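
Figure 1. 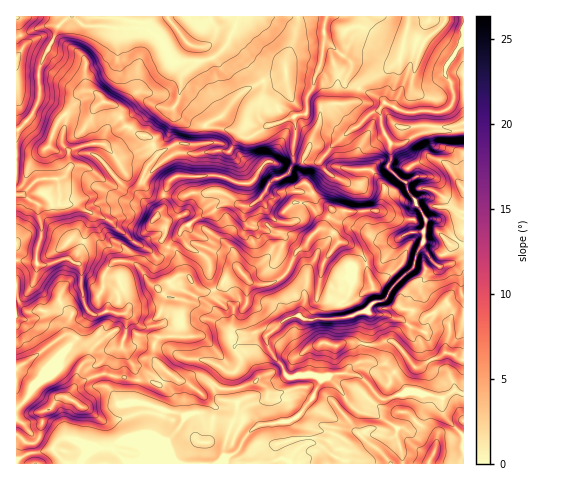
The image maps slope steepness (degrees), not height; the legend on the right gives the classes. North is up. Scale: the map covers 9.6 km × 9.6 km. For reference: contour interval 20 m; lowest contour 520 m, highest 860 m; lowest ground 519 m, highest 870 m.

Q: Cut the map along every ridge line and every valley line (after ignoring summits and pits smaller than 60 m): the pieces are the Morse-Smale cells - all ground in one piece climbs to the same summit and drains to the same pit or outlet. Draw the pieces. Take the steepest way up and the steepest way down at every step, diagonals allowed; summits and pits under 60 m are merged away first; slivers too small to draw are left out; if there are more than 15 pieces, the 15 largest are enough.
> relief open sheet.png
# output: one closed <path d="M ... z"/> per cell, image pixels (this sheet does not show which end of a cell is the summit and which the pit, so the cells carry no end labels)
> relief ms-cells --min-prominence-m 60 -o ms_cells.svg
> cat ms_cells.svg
<path d="M463 16l-394 0-12 12-4 12-14 28 0 30-2 7-8 14-13 12 1 333 206 0 4-7 8-3 5-6 5-10 11-11 4-3 26-2 11-5 14-17 9-17 2-4-3-3-10-2-17 4-5-2-5-11-12-14-4-15 19-17 9-3 6 0 5 3 27 0 17-2 18-6 5-8 13-3 8-14 20-19 11 6 8 1 7-7 25-9z"/><path d="M463 259l-24 8-7 7-8-1-11-6-20 19-8 14-13 3-5 8-18 6-17 2-27 0-5-3-15 3-19 17 4 15 12 14 5 11 5 2 17-4 10 2 3 3-2 4-9 17-14 17-11 5-26 2-4 3-11 11-5 10-5 6-8 3-3 6 239 1z"/><path d="M68 16l-52 1 1 113 12-11 8-14 2-7-1-23 4-14 11-21 4-12z"/>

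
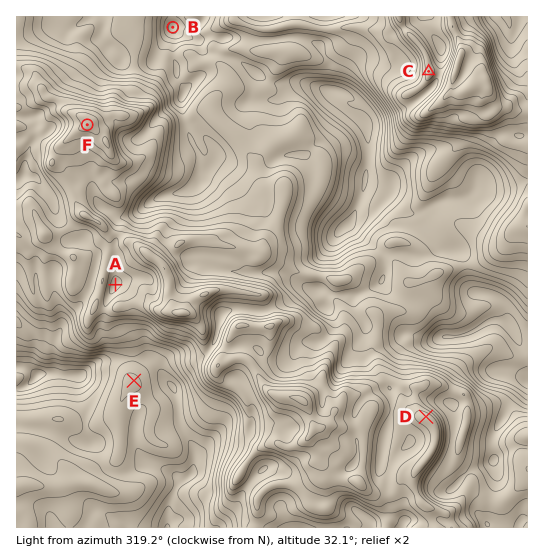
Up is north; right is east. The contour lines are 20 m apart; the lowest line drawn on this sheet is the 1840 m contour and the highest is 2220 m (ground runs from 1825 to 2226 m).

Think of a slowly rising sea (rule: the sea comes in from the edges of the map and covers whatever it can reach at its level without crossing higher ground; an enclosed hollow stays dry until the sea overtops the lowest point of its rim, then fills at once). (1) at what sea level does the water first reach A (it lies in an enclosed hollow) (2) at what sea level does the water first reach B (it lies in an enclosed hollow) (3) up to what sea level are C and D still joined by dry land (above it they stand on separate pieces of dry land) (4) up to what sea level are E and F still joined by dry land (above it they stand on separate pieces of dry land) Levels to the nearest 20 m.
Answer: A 2080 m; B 1860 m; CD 1940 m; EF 1960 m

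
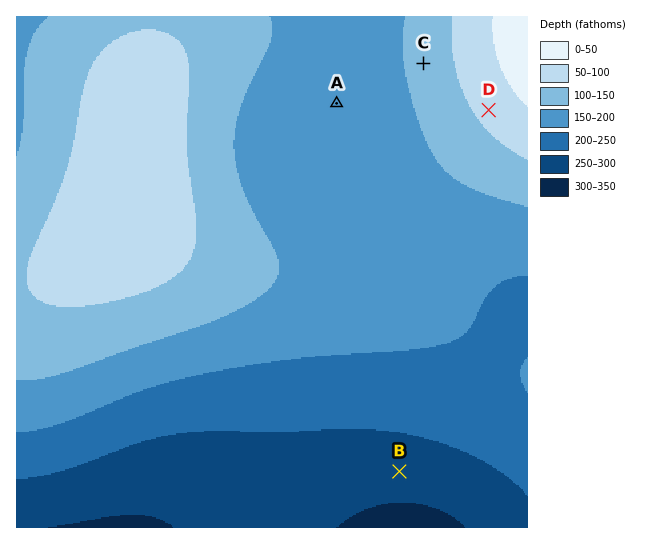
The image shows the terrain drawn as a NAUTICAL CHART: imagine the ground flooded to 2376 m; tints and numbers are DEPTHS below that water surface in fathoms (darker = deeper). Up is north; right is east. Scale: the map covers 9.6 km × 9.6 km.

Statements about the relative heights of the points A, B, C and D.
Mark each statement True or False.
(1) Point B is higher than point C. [False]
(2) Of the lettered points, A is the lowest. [False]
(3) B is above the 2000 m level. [False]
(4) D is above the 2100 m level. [True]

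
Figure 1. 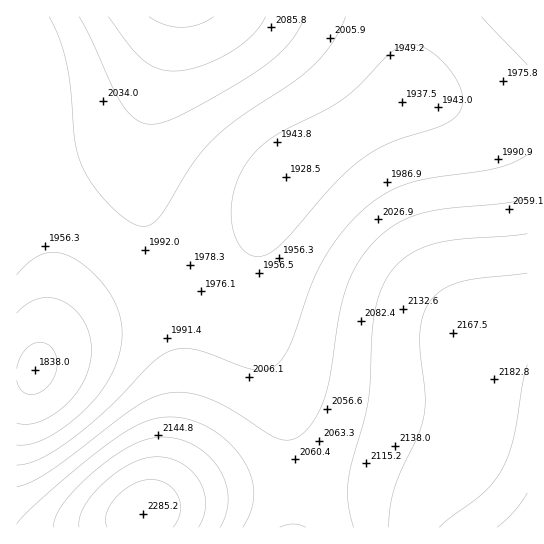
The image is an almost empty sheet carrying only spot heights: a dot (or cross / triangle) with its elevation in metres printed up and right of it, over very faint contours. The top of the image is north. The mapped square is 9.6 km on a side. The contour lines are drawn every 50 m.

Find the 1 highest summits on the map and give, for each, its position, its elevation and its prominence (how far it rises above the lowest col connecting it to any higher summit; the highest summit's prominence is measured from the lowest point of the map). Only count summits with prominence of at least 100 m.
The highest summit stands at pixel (143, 514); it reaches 2285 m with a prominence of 219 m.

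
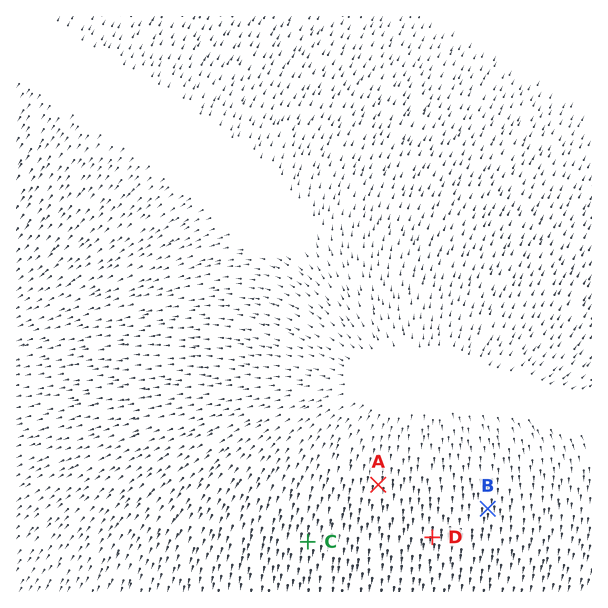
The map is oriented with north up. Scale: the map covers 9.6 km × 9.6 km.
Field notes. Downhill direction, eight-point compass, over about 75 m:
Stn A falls S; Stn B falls S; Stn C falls S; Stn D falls S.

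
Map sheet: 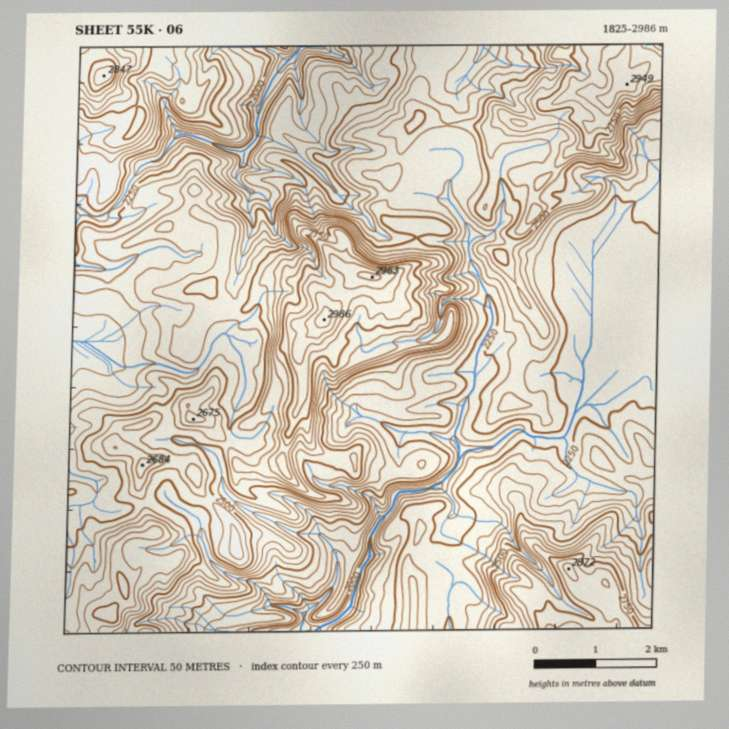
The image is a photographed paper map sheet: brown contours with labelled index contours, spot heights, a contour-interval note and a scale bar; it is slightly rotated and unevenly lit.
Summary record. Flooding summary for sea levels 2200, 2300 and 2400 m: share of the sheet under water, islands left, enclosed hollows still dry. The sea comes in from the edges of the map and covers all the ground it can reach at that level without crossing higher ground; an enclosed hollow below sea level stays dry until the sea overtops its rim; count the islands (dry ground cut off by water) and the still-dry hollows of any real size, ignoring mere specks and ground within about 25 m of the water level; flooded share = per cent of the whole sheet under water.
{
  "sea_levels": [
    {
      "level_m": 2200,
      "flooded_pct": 10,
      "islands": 0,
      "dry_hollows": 0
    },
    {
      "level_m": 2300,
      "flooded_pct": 32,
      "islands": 0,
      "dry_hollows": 0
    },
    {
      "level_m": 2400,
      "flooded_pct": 50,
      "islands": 0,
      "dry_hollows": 0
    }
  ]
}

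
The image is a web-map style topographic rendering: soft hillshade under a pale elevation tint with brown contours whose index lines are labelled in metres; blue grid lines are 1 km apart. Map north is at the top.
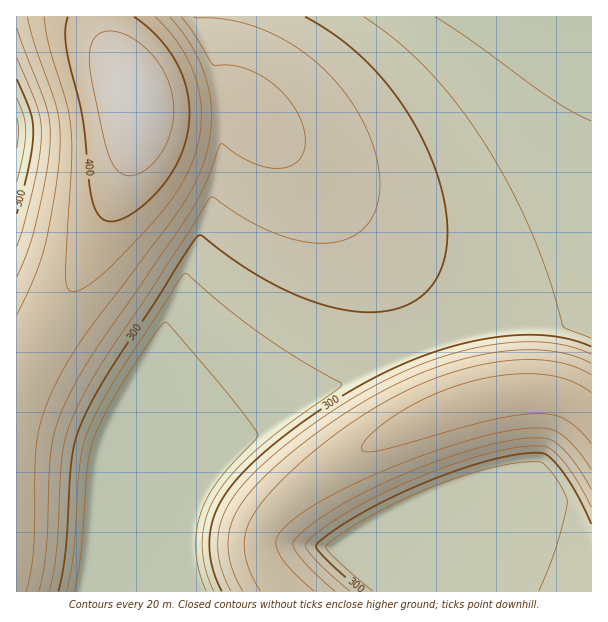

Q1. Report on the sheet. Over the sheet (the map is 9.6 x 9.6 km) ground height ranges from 240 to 440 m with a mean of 315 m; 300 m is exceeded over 49.7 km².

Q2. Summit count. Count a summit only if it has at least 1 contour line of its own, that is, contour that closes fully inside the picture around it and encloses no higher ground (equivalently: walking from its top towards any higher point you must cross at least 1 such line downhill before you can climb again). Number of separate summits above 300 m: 1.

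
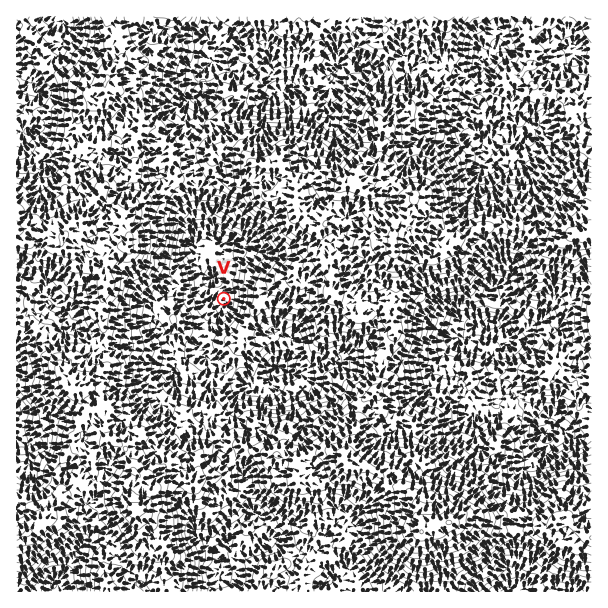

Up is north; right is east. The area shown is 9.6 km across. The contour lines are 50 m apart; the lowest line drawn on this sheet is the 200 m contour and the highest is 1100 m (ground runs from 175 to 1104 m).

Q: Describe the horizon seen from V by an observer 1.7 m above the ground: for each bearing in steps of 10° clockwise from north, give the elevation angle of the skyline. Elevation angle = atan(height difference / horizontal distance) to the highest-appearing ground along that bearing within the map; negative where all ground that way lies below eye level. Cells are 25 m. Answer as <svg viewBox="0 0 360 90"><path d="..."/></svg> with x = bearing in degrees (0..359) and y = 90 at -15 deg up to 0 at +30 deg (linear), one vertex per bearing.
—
<svg viewBox="0 0 360 90"><path d="M0 37l10-5 10-5 10 1 10-3 10-1 10-6 10-6 10-3 10-1 10-1 10-1 10 2 10 3 10 2 10 4 10 5 10 2 10 4 10 6 10 2 10 1 10-1 10-2 10-3 10-3 10 4 10-3 10-1 10-3 10-3 10 6 10 6 10 5 10 2 10 0"/></svg>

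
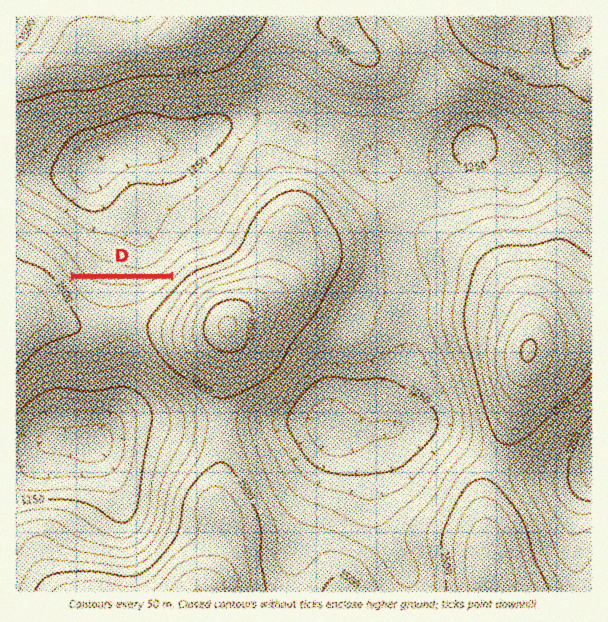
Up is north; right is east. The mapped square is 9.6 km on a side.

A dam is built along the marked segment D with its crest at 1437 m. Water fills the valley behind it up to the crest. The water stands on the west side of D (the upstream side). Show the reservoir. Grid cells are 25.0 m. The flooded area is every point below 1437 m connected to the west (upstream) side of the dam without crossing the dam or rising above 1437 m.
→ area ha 42.2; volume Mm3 9.68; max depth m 56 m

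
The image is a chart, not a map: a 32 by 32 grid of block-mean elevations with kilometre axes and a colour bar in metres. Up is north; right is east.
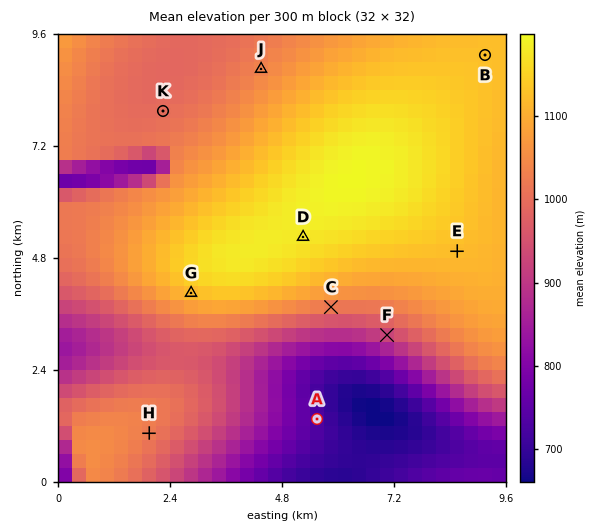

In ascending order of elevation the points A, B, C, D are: A C B D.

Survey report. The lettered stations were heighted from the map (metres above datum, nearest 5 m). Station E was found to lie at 1120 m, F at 925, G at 1120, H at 1025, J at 1035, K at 1000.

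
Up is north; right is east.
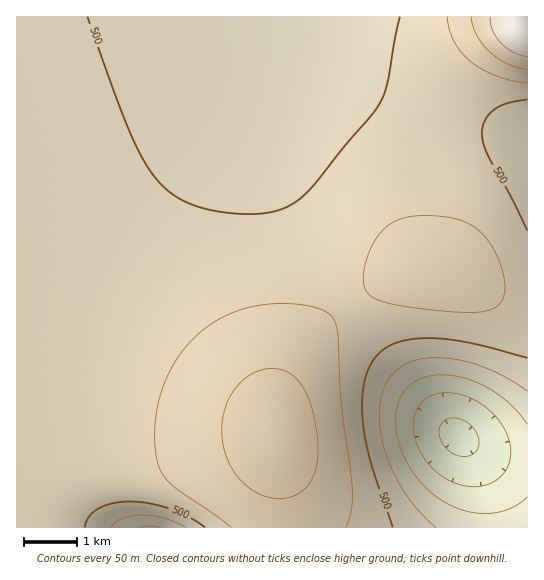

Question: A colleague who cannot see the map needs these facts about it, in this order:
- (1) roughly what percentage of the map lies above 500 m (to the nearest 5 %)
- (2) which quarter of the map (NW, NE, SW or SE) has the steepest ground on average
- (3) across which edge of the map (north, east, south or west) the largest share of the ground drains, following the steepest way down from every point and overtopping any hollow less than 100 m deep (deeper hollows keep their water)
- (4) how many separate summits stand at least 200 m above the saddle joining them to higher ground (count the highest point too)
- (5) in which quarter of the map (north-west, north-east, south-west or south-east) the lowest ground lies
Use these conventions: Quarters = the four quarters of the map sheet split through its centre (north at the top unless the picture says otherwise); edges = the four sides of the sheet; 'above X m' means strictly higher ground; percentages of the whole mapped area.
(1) Roughly 70 % of the ground is higher than 500 m.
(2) The steepest ground, on average, is in the south-east quarter.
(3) The largest share of the runoff leaves by the northern edge.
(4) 1 summit rises at least 200 m above its surroundings.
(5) Look to the south-east quarter for the lowest ground.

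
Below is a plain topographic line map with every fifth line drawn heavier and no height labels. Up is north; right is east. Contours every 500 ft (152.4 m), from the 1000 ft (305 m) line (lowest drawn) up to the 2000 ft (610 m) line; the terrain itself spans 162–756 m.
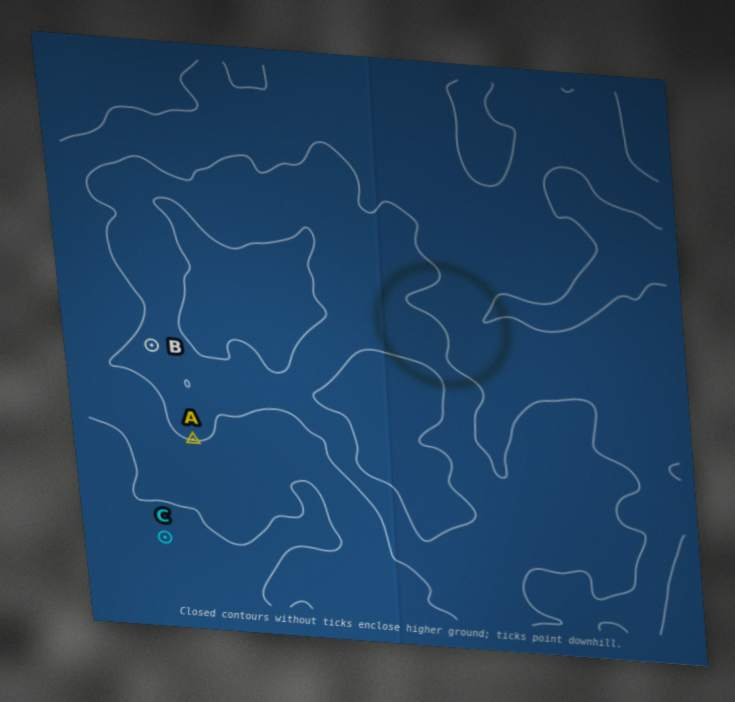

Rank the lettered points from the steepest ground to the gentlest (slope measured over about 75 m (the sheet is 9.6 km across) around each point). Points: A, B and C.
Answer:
A B C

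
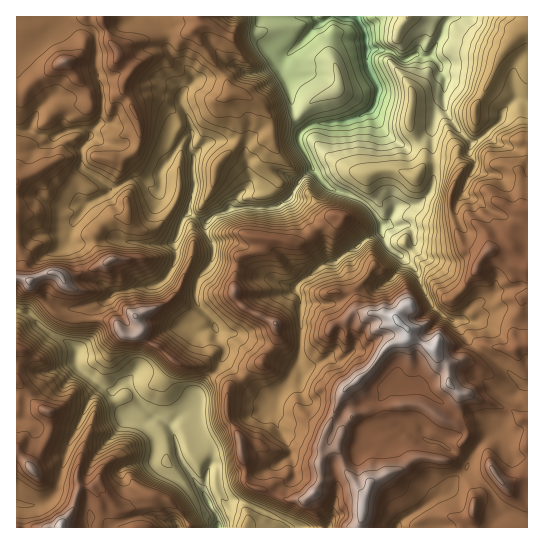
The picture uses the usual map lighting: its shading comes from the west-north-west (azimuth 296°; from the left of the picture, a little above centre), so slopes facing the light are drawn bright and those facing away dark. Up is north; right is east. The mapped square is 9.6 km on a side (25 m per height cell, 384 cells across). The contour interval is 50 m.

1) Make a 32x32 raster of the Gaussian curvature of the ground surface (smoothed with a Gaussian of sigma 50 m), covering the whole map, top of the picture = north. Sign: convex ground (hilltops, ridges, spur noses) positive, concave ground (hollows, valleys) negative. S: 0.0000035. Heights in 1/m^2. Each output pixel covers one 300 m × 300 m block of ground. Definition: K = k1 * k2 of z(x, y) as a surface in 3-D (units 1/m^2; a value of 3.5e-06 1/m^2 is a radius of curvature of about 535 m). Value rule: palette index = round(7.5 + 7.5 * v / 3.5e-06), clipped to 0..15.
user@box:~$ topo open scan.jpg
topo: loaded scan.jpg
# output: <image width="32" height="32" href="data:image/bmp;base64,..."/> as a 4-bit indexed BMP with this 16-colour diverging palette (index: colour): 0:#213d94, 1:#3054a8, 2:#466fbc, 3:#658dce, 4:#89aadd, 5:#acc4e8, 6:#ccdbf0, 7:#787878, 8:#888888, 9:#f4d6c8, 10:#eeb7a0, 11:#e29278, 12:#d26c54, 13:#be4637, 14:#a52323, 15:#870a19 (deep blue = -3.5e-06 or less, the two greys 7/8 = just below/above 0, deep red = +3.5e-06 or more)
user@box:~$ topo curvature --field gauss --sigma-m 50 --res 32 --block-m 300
<image width="32" height="32" href="data:image/bmp;base64,Qk12AgAAAAAAAHYAAAAoAAAAIAAAACAAAAABAAQAAAAAAAACAAATCwAAEwsAABAAAAAAAAAAlD0hAKhUMAC8b0YAzo1lAN2qiQDoxKwA8NvMAHh4eACIiIgAyNb0AKC37gB4kuIAVGzSADdGvgAjI6UAGQqHAEm2h3eHzIW3eoeWiXiHZ4eIpJd3jIpoCHiWaIh3eNd3hUdHVodFg/holnd3eIhmp695aHfYeHYoh3hoeXh1e3dViHa6iIibt3iHeHhmtXaHh4Znd1d3i3iHh4d3eImGiHdYmMZ3dnC3eGh4eIiHeIh6x4l3d3eaiHiWZ3eHhYdnZn4mh4ePeoh3hqeHd3iYiHdWZnhwkwZIZ3d5eHd4h3dtanZfu+Z5f2h3iGl5Z4eI10m1qgaId4SEaYp2kuRneHh6Y+edmJeW941WiHtJeIeXp2Rtp1Z3ZoZniIaVF2eHkWiYNcRGfVmHfVSG9/mIeJK3Z4eol3eYZlhkYKOGd4dZxE2Z1EeTeIa6dfqneIZ4aJljlVafmEd6lw+4mHppeHh3h4iXdh7odVaGB4d4h3iJeHeHhrApZ5ds/Cd3dad3Z4d3qYhciGedF4BZdoh3h4eHiBaIiZeH8KuJiJmbaYd4eIi2eJand094mHd3WZaId4hoeHdXh4dYZ3iHdnWdZYWYh3h3h4V4fpd3hneHMox5h4eKeHiHh5B5hneoZeaVh3e1aHeImHx4eIh4d4a2d3eId4eHeHeZeIeYiKh4eHiGhodomIlCkniIh4ZniIeIh6p4mHaHdfeHeHhw6Gd4eId3d4d3h4q4d3d3bod3eHeHd2eXd4dKWHiFlYiHeJh3"/>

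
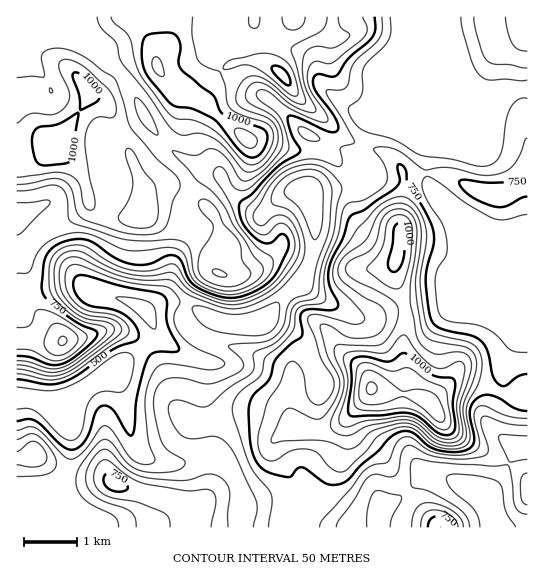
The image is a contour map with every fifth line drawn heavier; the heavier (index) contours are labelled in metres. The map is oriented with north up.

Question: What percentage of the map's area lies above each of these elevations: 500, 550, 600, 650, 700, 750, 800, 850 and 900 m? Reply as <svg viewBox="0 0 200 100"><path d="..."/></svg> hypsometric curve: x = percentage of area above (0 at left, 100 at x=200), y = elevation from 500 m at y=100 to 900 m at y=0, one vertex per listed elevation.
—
<svg viewBox="0 0 200 100"><path d="M192 100l-9-12-16-13-27-13-28-12-20-12-16-13-16-13-17-12"/></svg>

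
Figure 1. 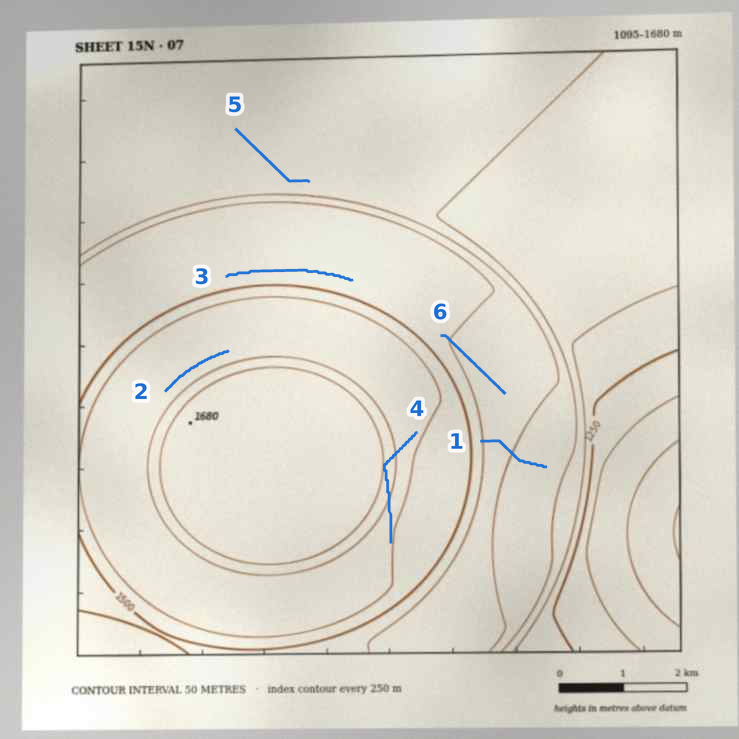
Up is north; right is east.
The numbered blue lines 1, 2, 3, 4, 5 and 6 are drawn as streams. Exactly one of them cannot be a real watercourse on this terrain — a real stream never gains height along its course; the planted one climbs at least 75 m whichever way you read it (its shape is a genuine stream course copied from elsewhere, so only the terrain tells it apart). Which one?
4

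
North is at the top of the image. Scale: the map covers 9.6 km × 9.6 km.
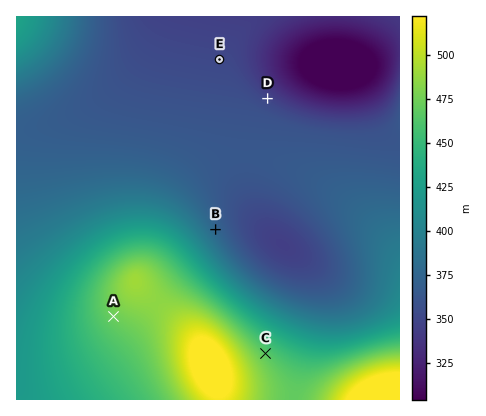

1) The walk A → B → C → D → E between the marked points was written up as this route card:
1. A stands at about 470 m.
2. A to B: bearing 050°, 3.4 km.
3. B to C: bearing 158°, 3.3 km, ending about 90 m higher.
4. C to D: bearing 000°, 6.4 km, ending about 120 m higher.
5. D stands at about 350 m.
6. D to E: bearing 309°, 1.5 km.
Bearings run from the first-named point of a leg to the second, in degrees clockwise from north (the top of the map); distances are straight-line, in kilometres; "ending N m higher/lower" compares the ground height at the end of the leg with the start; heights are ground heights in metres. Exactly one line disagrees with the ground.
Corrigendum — Line 4: it should read "ending about 120 m lower".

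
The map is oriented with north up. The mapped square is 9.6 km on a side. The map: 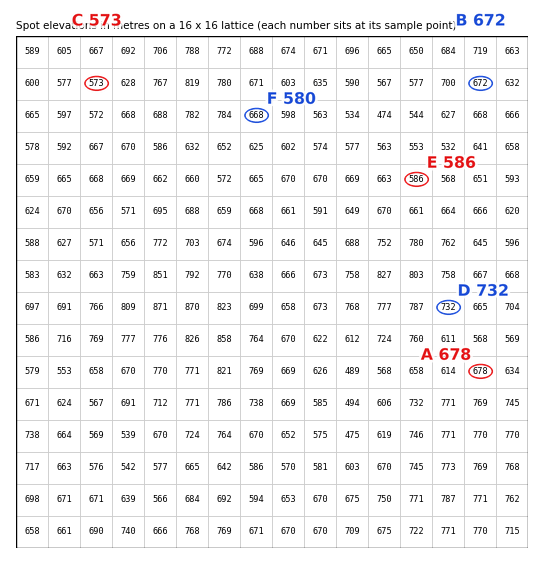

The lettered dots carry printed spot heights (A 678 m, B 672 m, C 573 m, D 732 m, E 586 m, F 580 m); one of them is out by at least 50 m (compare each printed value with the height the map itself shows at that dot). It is F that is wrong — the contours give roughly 668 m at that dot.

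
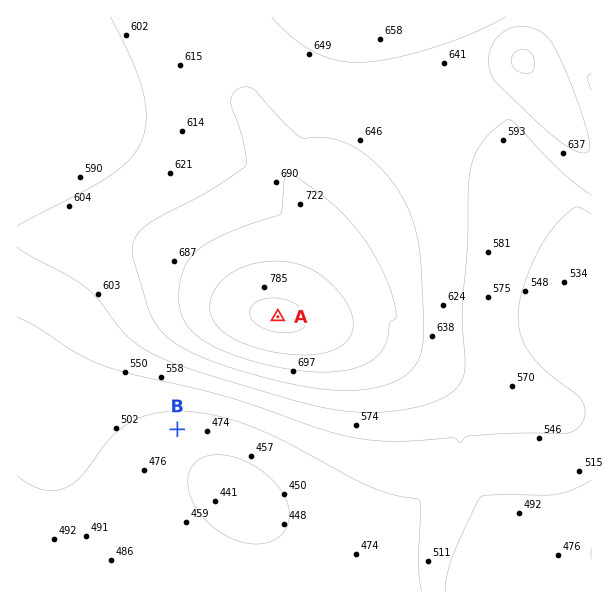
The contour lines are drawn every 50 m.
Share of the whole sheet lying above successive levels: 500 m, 79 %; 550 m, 65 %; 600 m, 46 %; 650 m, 22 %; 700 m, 9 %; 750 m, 3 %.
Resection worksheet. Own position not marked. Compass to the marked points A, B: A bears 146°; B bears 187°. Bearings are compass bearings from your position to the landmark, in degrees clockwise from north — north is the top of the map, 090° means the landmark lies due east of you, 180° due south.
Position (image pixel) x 204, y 208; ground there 660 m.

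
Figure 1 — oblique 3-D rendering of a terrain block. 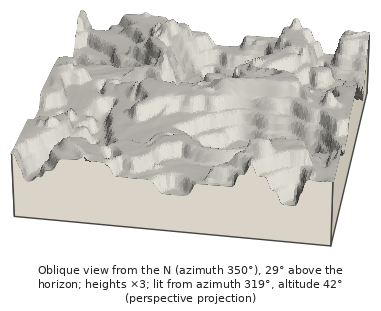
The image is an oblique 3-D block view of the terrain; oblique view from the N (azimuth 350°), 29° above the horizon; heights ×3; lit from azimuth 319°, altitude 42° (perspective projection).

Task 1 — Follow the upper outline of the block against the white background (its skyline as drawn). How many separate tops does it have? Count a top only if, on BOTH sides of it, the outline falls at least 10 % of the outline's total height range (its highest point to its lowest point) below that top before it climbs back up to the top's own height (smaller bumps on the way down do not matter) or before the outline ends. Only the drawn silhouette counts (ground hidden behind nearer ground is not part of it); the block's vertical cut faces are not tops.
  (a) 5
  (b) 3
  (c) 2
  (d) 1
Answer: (b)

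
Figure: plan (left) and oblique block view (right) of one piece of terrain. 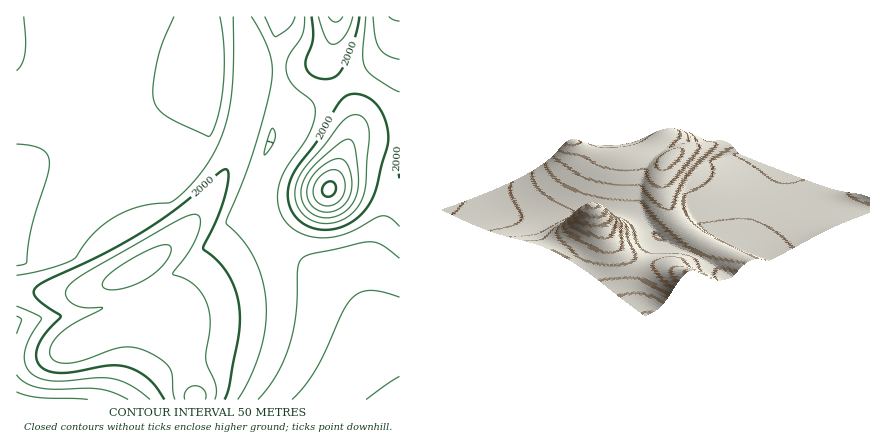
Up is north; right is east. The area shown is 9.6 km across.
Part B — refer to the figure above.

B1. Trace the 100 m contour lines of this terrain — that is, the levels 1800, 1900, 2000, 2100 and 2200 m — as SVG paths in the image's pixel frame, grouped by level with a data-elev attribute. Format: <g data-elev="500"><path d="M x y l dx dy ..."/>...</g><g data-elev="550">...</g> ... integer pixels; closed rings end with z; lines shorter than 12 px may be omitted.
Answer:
<g data-elev="1800"><path d="M366 400l34-24"/></g><g data-elev="1900"><path d="M258 400l19-26 12-28 7-34 2-44 4-10 10-4 58-12 12 3 17 13"/><path d="M16 375l10 8 12 5 16 1 44 0 14 3 16 8"/><path d="M16 316l5 4-5 14"/><path d="M264 155l4-16 4-11 3 6 0 6-5 8z"/><path d="M16 144l16 2 10 4 6 6 1 8-2 14-16 50-4 34-3 2-8 2"/><path d="M400 59l-14-4-7-7-4-12-2-20"/><path d="M220 16l4 32 0 34-6 36-6 14-4 4-41-20-9-7-4-9-1-14 5-28 5-16 11-26"/><path d="M295 16l-6 12-13 9-4-4-7-17"/></g><g data-elev="2000"><path d="M225 400l4-14 9-50 2-16-1-14-4-18-7-15-10-12-15-13 14-28 8-22 4-22-1-6-2-1-8 4-40 35-30 21-44 25-60 28-7 4-3 4 0 4 4 6 23 16-16 18-7 12-2 12 6 10 8 4 12 1 46-7 18 1 12 4 10 8 8 7 8 14"/><path d="M320 230l18-2 16-8 13-12 9-18 12-46 0-12-3-14-6-10-7-8-10-5-12-1-10 7-21 37-22 30-7 14-2 16 5 15 11 11z"/><path d="M400 146l-2 14 2 18"/><path d="M312 16l1 22-7 22 0 6 2 6 4 4 14 3 10-3 6-8 12-29 5-23"/></g><g data-elev="2100"><path d="M205 400l1-6-2-4-4-3-4-1-6 1-4 3-2 4 1 6"/><path d="M108 290l8 0 12-3 22-11 10-8 7-8 4-8 0-6-5-1-12 2-35 19-10 8-6 8 0 4z"/><path d="M322 218l10-1 10-4 8-7 6-10 2-12-1-20-3-18-2-5-2-2-10 3-20 18-11 12-6 10-2 12 3 12 8 7z"/><path d="M328 16l4 4 4 2 4-1 3-5"/></g><g data-elev="2200"><path d="M324 206l6 0 6-2 4-4 4-6 1-6-1-8-2-6-4-4-6 0-7 2-7 6-3 6-2 8 1 6 4 4z"/></g>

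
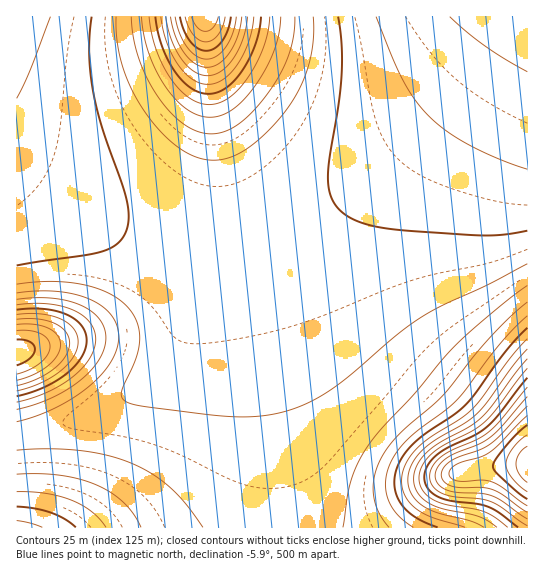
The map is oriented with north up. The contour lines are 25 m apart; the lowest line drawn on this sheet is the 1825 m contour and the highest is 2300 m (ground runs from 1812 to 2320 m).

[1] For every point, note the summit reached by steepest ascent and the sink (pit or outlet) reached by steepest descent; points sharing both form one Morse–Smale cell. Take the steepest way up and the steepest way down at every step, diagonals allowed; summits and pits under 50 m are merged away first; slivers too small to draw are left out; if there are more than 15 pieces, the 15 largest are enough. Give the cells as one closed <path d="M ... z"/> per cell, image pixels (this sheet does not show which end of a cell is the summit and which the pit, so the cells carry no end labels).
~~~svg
<path d="M527 16l-18 1-25 40-41 52-38 39-40 35-40 28-34 17-37 13-29 5 6 1 5 7 27 136 8 64 2 74 255-1z"/><path d="M509 16l-492 0-1 149 31 26 26 16 29 14 44 16 44 10 35 0 38-8 28-11 34-17 24-16 40-32 38-37 37-43 39-54z"/><path d="M129 231l-4 0 41 18 18 18 5 16 2 16-3 20-5 16-18 28-18 18-22 16-42 20-24 8-43 10 0 92 255 1 1-50-5-63-32-165-4-3-52-2-33-8z"/><path d="M17 165l-1 269 2 1 41-10 31-10 28-14 29-20 18-18 12-17 11-27 3-24-6-25-15-18-13-8-51-20-32-16-25-16z"/>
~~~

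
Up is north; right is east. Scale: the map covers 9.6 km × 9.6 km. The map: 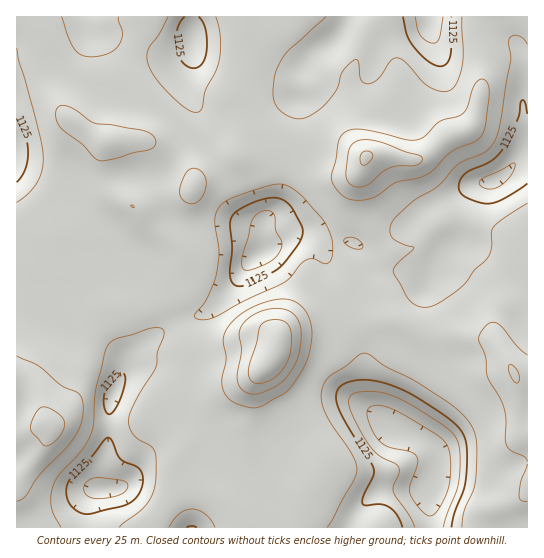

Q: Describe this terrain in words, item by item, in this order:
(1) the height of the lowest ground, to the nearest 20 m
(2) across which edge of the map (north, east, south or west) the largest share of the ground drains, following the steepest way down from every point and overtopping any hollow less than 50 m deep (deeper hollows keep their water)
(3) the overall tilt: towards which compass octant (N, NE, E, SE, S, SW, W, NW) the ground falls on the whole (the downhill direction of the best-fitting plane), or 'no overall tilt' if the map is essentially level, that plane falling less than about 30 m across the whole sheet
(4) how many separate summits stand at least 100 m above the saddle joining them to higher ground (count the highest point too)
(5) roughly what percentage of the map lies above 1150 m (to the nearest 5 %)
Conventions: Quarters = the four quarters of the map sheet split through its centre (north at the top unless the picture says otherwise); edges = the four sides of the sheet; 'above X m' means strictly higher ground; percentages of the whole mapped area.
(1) The lowest point is down at roughly 1060 m.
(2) Most of the ground drains across the southern edge.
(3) On the whole the map has no overall tilt.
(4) There is 1 summit with 100 m or more of prominence.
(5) Roughly 70 % of the ground is higher than 1150 m.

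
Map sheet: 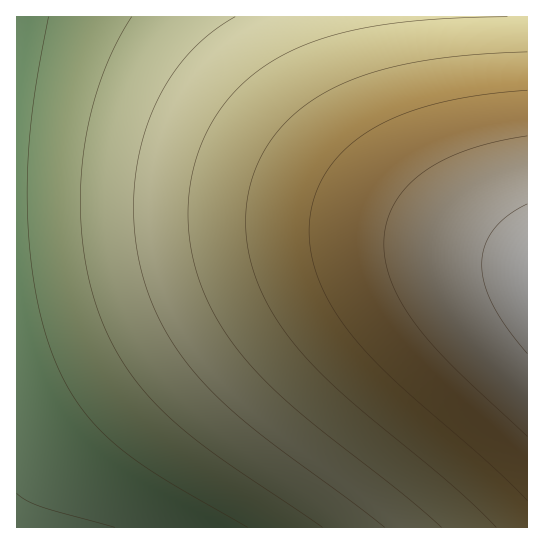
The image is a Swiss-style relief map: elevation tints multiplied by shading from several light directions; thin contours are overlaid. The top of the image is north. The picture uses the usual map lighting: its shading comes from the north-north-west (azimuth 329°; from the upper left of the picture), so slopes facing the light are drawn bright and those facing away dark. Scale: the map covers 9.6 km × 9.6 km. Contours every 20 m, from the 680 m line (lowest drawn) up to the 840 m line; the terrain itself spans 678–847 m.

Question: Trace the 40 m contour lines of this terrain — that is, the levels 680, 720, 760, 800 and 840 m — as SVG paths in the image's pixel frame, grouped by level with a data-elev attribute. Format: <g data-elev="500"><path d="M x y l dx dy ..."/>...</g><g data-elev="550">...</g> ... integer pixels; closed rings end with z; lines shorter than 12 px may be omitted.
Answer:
<g data-elev="680"><path d="M17 493l10 8 14 6 74 20"/></g><g data-elev="720"><path d="M132 17l-18 32-15 35-10 38-7 40-2 40 3 40 6 39 11 34 11 27 15 25 18 24 22 23 23 20 26 20 107 73"/></g><g data-elev="760"><path d="M507 17l-74 2-60 7-50 12-21 8-20 10-19 11-16 12-15 15-13 17-11 18-8 18-6 20-4 22-2 20 1 20 2 20 5 20 15 38 23 38 24 29 32 31 113 89 39 33"/></g><g data-elev="800"><path d="M527 90l-50 6-44 9-36 12-31 16-24 20-19 24-10 26-4 28 3 26 8 26 14 27 19 27 40 42 95 83 39 38"/></g><g data-elev="840"><path d="M527 204l-19 11-15 15-8 16-3 19 2 18 9 22 14 22 20 27"/></g>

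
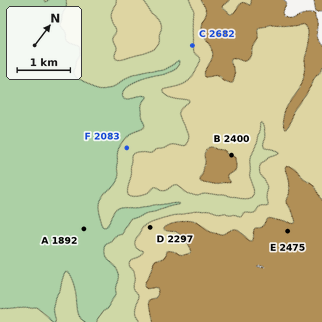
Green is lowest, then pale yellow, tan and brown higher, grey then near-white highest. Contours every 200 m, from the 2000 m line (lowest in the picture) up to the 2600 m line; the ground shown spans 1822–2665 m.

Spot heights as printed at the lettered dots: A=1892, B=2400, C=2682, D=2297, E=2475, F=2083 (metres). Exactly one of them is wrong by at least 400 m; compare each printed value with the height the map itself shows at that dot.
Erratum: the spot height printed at C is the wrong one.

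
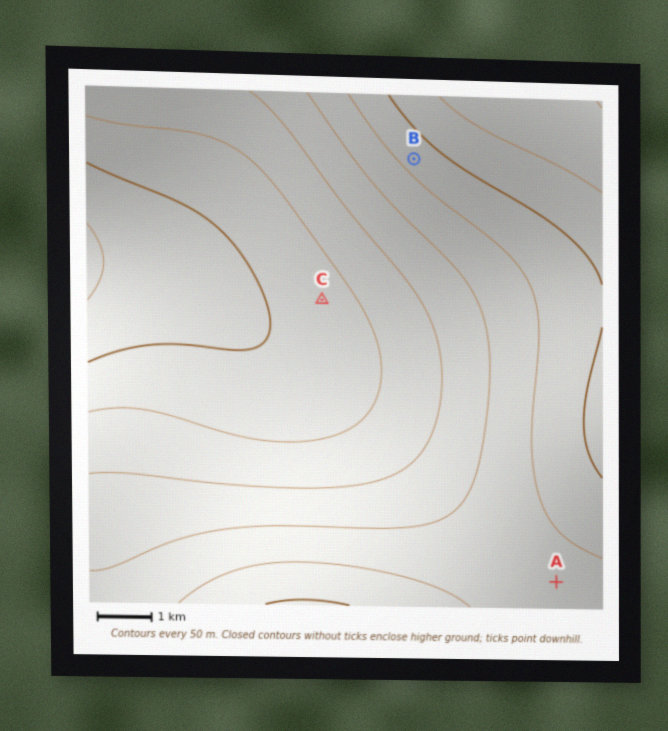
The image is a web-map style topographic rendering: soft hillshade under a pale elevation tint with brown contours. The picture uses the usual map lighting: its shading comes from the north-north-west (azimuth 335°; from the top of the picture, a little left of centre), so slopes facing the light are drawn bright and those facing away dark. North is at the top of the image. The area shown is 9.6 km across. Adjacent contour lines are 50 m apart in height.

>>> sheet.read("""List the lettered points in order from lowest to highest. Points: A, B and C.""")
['C', 'A', 'B']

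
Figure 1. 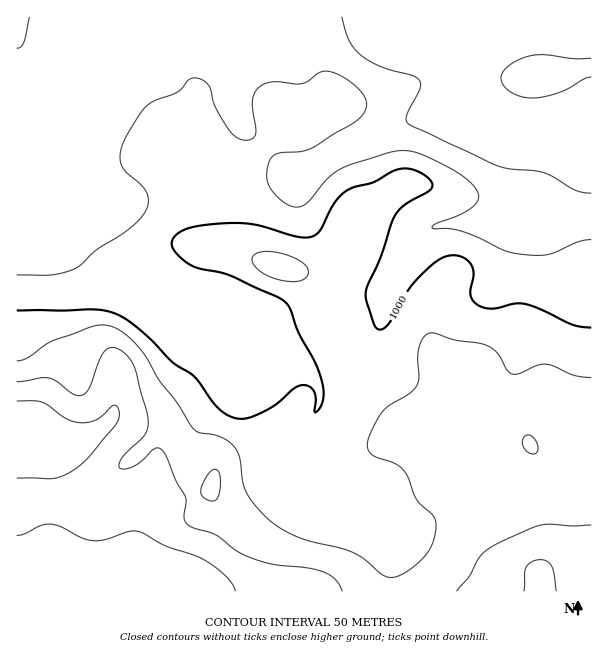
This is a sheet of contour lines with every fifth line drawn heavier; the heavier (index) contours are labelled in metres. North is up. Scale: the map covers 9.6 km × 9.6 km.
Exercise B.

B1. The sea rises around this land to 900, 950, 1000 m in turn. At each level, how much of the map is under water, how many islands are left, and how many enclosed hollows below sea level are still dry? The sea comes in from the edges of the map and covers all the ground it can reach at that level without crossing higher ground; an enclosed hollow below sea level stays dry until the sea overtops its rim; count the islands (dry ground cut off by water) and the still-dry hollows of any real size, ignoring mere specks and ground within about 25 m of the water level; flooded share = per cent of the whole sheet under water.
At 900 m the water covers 8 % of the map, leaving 0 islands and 0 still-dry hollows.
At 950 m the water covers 29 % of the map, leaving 0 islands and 0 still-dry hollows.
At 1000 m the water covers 49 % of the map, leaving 0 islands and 0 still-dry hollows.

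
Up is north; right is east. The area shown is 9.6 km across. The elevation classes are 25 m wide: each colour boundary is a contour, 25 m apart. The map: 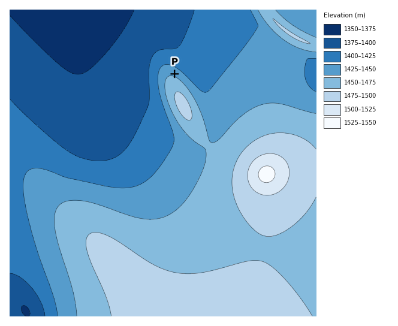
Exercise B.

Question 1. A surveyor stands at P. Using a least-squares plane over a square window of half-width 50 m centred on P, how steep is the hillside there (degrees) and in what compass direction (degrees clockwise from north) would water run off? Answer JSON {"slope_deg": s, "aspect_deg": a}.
{"slope_deg": 5, "aspect_deg": 26}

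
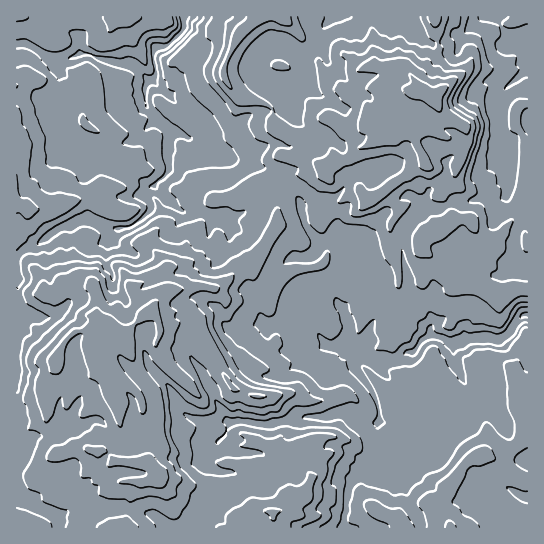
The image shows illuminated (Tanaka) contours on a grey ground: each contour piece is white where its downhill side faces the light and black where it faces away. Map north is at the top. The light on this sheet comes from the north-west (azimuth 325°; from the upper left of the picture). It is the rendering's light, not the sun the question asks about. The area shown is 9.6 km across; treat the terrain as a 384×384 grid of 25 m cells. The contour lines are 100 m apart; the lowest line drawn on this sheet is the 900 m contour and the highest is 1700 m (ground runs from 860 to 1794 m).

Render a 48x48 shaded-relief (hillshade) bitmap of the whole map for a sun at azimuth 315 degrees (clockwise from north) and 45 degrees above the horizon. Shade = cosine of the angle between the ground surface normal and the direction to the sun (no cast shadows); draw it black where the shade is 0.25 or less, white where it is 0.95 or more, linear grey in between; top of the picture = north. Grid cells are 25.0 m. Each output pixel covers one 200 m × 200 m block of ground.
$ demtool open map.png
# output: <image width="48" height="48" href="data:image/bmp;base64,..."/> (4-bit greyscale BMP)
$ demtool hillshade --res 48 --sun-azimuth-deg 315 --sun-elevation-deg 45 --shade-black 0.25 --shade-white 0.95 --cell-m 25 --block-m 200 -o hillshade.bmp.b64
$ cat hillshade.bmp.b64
<image width="48" height="48" href="data:image/bmp;base64,Qk32BAAAAAAAAHYAAAAoAAAAMAAAADAAAAABAAQAAAAAAIAEAAATCwAAEwsAABAAAAAAAAAAAAAAABEREQAiIiIAMzMzAERERABVVVUAZmZmAHd3dwCIiIgAmZmZAKqqqgC7u7sAzMzMAN3d3QDu7u4A////AKuqq83tqIh3msy5qoQjM3qHrKqryqqqqqqpqqvMl4h2ia3czKYzMmuqq6u7qau6u7qqmamIdEVlaYrd3dtzM1zcvN3biJu6qrmqqZqXdlREeamszO23NFvcu97tlXmqmcqZq5mqmZhlesuruszKMljLur3u11aJmtyXiqmZqqlVi8zLury7YTabqqvO/XZnit3KeKmru5ZVasy7u7uplCRqqqq878l3Zqzu27uazMdFZ73Lq73JdkVYqqqqvuypl6q83uy5mrdGh4vczM3uynZ5uqq7rN26utuYm8zJiJVHd3m7qszd3KmZqqqrq8y6u9yoiZqpiIQ3dFZVMiV5mqmJqqmqqru7qsuoibqaiYRHY0QzMgBGZWh5qqqqqbu7u+2niKuqmYVWdoiKy4Zoq5eJurqqqru7zO7HeZmpmYdod5qoq8y5rMqquruqqrurvN3ZabmYmIiJeZl4qpvKq6u7zMy6m7qru93bebqJh5iImZd5mYiqqpqqq97JrdzMyu/+mbqId4hnmoaKqpmZqpiqhm3qnf7e7O//2suId5hXmWaKqqiImJmKqUTLaczO/9///cyql5lml0WJqqmJmYmaqoRqY0VC37ze/+26yoh4h0RWiJmZmZmpqpdXlmZQCciIz/y73bd5hmRFd3iZmZqpqqh3iImEANqIe9ytzdpWd2VGiXeImZqqmZmJhnioMO7LqrmO3N2oiZU2eYZ4iJqqqZmJmImrqe7u7dmd/duqq9x0R6h3d5qqqqmImpmbu97e7tvezv65mb7ZVIqphoqaqamImZmImc7d3Mze3e7LqZztpFiauIqqqamImZh4mTje3JnO/bvMqrve2EaImoq7qbtmeZmHmkJK3biM/9m9ubu93GaJiIibqL62R4iZmoQRWbl1fv2s2qu8zaeKh3ZIuH7tl4acqphkEWd3VM67y5mbzKiap4gxemrMy7iMyqqrlniZmKzLu6mJvLiaqZukJ4epiKmL3Jmsu7yoZ63MzMzKq6iIdqvLc1Z5c1eJ3Xirury5hVrszMzuy6mJdGu7ylQ2kziJzkabuqqqqXbNu8zO3Kmbt1iqrLhEgwWazVV6qqqaqYe9u7u73bqr3JdWeLuWhwF6vWVpqpmJqoa+y6qqrMu7zMuFRIqXaABavHd5upmHiresu6qqmaq7qqu5dmiIdgA6q3eJu6mZiJqKqaqbu7q8uru6qpmHiEAqqmeZvKmamJmaqqp3vLvMy83bqqmXiGJLuWeKrKiZiMu7qql1iqq93LvcqZiFJYVsymZ5q7iIaM3MqpeYiqqszLu7qqmnAFda3XZoq7mYZq2rupiZqqqrzMvMy7vMYARnvbmJzLqqhouqvMp4qpmrzdyrzMqs2ABXisqJvciIl53arf1Xq7mrzM7szbqpvZJoiLqHaLhUQ23+u+5Uirqb3d3tzcu5jMVZqaqId5lVUxTP+86hWJl4ztztzLu4acdoiHeJmJumVCAN/s3mFFV3nd3du7ylJKqYdnd4mJunZUMF/9z9MiBYm8zMu7uUAEq7lg=="/>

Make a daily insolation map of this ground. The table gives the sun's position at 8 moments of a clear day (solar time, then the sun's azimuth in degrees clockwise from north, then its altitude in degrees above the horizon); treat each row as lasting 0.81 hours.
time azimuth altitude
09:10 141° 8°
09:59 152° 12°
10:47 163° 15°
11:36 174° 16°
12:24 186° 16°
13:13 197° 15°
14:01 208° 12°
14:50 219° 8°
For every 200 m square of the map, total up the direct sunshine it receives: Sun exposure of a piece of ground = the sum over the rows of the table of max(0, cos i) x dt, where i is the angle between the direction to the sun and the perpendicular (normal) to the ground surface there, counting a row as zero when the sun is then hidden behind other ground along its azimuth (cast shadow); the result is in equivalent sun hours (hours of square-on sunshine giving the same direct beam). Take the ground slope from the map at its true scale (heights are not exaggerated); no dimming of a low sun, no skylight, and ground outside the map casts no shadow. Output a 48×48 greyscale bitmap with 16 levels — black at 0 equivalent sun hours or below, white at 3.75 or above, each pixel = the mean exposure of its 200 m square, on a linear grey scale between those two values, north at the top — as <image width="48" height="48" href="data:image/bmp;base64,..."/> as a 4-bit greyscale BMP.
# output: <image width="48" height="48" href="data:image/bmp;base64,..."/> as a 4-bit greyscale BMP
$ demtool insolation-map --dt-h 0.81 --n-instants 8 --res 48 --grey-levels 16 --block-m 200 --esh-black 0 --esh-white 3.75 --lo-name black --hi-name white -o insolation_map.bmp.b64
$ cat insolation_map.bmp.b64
<image width="48" height="48" href="data:image/bmp;base64,Qk32BAAAAAAAAHYAAAAoAAAAMAAAADAAAAABAAQAAAAAAIAEAAATCwAAEwsAABAAAAAAAAAAAAAAABEREQAiIiIAMzMzAERERABVVVUAZmZmAHd3dwCIiIgAmZmZAKqqqgC7u7sAzMzMAN3d3QDu7u4A////AFVEZDIRESaZdiOYeGfv7HmsyDNnMiNFVDI3dnQRNXq5dlIUdVl2NnapMBWWERIzMzaJmWm8re7KhoUAAAWbqWQwABNCVDNEMnl1WJes3f6nmHdREAAEUmMAABECiXVEaXiIZpl0VFd2IQAVQhAkp0MAEiERKZl4lzSalomamHQhABRlM0VCN4dDMzIQA6vKQENb7bpjI0M0QSEQE2d0OriUVDQyEViFZ4QxFlMwASdCRRJXh0E4cmp1VVVVMQEiSmdSAAAWhDM1ZoNFMRAAR1I1RFREQgASNiepUxBKaYZlQxIAAAAAAAETNWZUMyIjVmiHd5q5iIZCjdm77qMAAAN4d2ZlVUQ1eIiXiFind2VY3n7///y4Z4h0VEVmZlVWeEeZeXeDZVRr1FrZVFhiAUQkVFVmZDRWZDRZmMtlVDKtQoogAAABAAAWNWVmQmZmYkVKp3llRBehFIQAAAAAAAFCJDRUInd3U3d2d3ZUdWohN3IAAAARIyMAEAAzI0RUI0ISZ3ZolpdFV0EAABI0IRRpukAjEAAAFTAASFaLdliGdyAAASNEV4Z1VrYAMQAABDIABFN0KIZodCEQERNFVXaGZmlW26iXASAAAEMQB6VFc1ZlVVM1VVZnZnnba7zMQEqnMQEAAUUzITind2VVVVZnZmirqJmry4qoZTMAIQSmRshURXZmVXZmipiovLu53yEid2MQQwAliWeHlHiIh2ZWeHmYi8ggFEQBEiEAABEAAAB7pziqqWZ3dmeLpSMyEWMAAAAAAAExAAAWmWI0eHZ3iHq6ZVZ2VyAAAAAAAAAAAAAAOYdlNXZ3iHyVQ3eIeIEAAAAAAAAAAAAAFqmHU1Znd2eZh4qWZmkgAAAAAAAAEQABI5plmIl3iFN92qYVZYmnIAAAAAAAARE0Q0VHia/aaXIBa6YiZXiryDRVMQAAAlZkRDNGi7r/lqQQAAIxJlIRN5kwAAABNWiXQyNnVql89zZ6UQEyFjEAAAFGMAASIREmU0ab72cwfryWz4VDJFEQEREAE0ACIQABV5zc24QSJN36VzJDNFQhE0MRRVUDMyEQATV4etp3Uzv7i5YjQ1dTVEREVUITRDMzN+2lEUrJh2c1ZqdEU1ZVVVR1I1UjEkZmYxAlQia//8dIxalkVDNEQ2qHYSUgNnZorLuFM7dmmciaiZl1dTM0NoQSNgB7p1eXh1EDnIWIRGd2rHdVZVRERDIkQSbFR3jJQxAlVBJDVmWMcgI0VjREU0VUMjokh4rv50REEDc0d4vKIANDNmaEU0ZWVCAWeL6zI0VRF6ZneKqHkxNzEnumNEVVVSKIitwyNFZkdBEkRUMAW4RXEAERNURDM3W5eHZER6lVUim3NFEAApl1YgEREBABOmaJcySGVEMnQ4IkMxAAACUjRABKkznu/EEEZjOocxJjFUAAAAAAAAMxFGmGaIe7uYYQJlSMmIm3EgAAAAABAAJWU8lWaYV7zP+gFHU67O+DQQAAAAAoQgFFioiYd4iJmrtwETMRr+o0QhAAAABphkECVw=="/>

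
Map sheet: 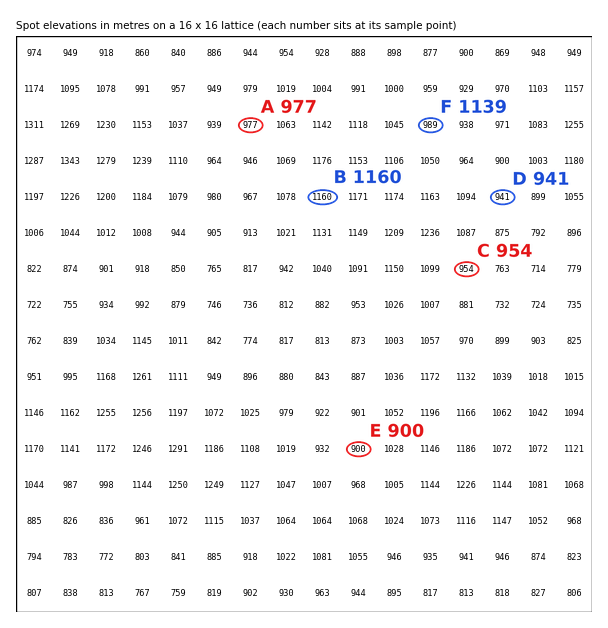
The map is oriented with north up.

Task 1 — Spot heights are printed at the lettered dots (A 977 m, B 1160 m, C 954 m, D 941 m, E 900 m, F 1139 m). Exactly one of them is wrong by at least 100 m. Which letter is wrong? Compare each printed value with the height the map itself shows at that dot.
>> F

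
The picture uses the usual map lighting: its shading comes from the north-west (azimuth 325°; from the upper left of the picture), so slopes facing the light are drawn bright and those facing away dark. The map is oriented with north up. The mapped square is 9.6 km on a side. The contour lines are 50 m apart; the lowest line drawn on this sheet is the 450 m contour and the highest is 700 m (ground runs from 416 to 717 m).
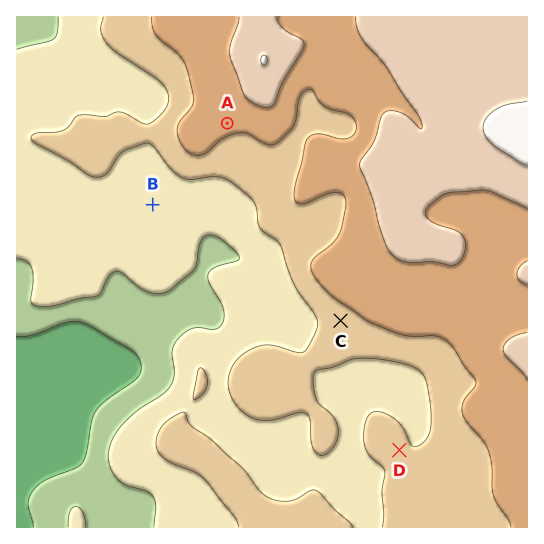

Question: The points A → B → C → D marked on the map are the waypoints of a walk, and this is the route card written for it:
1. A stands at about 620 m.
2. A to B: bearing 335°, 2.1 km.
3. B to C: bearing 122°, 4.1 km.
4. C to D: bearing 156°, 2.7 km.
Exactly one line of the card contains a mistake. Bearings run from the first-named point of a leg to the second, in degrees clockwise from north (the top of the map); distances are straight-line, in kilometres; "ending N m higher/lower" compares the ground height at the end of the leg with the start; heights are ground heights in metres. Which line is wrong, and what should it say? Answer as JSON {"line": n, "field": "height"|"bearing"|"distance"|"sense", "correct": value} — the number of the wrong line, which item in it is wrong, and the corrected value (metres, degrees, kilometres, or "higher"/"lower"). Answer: {"line": 2, "field": "bearing", "correct": 223}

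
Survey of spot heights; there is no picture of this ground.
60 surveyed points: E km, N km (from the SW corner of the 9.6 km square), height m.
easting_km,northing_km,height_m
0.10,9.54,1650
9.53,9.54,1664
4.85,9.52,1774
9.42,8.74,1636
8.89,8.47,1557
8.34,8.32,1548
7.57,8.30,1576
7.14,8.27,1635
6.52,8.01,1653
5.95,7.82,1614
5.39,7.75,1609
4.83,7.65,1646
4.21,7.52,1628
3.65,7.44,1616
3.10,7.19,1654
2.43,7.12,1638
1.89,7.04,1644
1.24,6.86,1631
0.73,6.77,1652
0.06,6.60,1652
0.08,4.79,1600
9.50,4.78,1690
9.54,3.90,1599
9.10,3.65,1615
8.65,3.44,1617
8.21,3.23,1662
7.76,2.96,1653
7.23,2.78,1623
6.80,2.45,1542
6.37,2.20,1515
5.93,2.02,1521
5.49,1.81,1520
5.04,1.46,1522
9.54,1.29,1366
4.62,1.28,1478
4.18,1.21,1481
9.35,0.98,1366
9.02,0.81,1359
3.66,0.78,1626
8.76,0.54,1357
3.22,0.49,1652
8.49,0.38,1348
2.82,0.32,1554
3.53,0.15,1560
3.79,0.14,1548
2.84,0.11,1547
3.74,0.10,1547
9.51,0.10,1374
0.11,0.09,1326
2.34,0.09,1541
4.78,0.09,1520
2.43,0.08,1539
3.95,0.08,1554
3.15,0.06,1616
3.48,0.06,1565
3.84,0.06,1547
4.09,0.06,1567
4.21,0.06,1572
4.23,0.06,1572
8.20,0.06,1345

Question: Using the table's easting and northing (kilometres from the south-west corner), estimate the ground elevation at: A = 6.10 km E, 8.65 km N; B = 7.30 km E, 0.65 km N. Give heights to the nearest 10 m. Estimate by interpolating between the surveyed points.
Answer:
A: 1730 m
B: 1350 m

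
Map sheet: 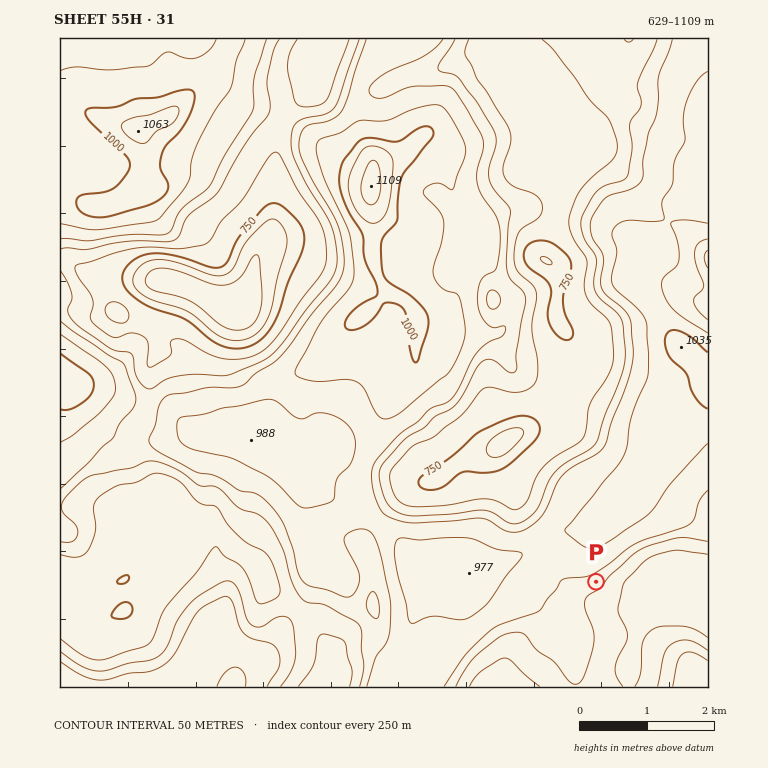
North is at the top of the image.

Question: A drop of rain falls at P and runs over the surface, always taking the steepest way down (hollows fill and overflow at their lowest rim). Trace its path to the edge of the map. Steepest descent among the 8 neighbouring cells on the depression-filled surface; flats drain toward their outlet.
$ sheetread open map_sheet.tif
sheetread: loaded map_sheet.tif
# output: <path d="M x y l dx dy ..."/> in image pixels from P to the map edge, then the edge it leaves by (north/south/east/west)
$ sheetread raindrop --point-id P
<path d="M596 582l19 18 22 0 5-5 3 0 2-1 12 0 1-2 5 0 2-2 22 0 7 5 1 0 7 7 2 0 2 2"/>
exit: east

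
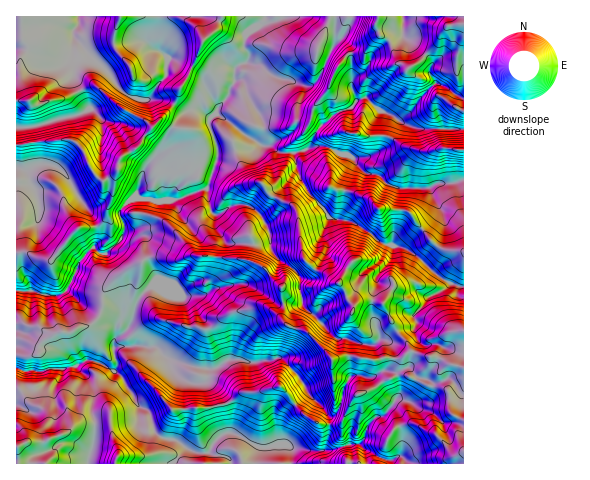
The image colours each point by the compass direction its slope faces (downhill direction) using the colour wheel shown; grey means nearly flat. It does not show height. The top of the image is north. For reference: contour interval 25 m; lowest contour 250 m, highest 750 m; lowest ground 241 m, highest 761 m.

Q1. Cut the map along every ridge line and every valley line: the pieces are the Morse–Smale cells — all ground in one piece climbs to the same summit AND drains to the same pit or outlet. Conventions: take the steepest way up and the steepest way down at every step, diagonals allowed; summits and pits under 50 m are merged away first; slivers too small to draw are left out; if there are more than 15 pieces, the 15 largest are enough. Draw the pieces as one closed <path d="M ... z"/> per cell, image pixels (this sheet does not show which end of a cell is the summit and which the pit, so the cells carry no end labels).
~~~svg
<path d="M258 143l-7 5-33 6-9 32-5 4-29 10-20 2-4-3-18-1-13 13 0 5 4 8-1 8 20 3 3 4-2 16 13 23-3 8 24 9 5 4 5 14-1 13 22 3 14-12 9-5 31-7 14 9 10 11 19 6 25 26-15 7-18 0-17 13-3 10-25 6-9-1-19 11-1 2 4 27 32 16 23-4 4 1 3 3 1 16 172 0 1-177-15-4-4 6-18 10-13 16 2 10-3 3-15 3-10 8-9 0-5 6-14-1-14-6-11 0-32-32-3-15 1-12 10-3 15-26 2-7-5-11 6-16-21-24-7-12-7-27-15-1-8-6-9 0z"/><path d="M463 16l-197 0-6 9-14 9-2 13 4 7 0 7-13 7-1 15-4 6 0 5-21 28 9 31 33-5 6-5 5 3 9 0 8 6 23-1 8-5 6-14 7-9 13-10 15-5 6-8 6-2 4 0 12 12 13 5 19 12 10 2 42 0z"/><path d="M174 105l-30 31-4 9-20 14-2 12-14 9-9-5-7-10-6-15-11-10-55 5 0 22 9 4 5 10-1 2-13 2 1 105 18 1 17 5 5 0 7-4 15-29 11-14 4-2 5 6 6 1 16-15 3-8 0-7-4-8 0-5 10-11 3-2 18 1 4 3 17-2 4-11 18-15 17 2 7-21-1-10-8-21 2-6-12-9-14 3z"/><path d="M140 263l-21 12-14 15-4 23-9 11-14 4-7 4-16 1-13 9-4 12-10 3-11-3-1 14 10 4 15 0 8-4 14 2 11-3 13-7 17 5 18 12 15 28 11 6 6 20 6 6 14 3 11 7-7 9 2 4 7 4 17 0 1-15-5-8-4-17 0-15 24-3 4-2 0-2-5-10-9-8-6-2 3-11-1-3-30-6-13-7 15-15 7-11 0-3-21-6-8-5-9-18-9-9z"/><path d="M158 16l-78 0-1 6-6 9 0 46 17 32-12 6-19 4-16 5-26 4-1 16 55-4 11 10 6 15 10 13 6 2 8-4 6-5 2-12 16-11 8-12 30-31-8-5-18-1 19-24 1-18-13-9 0-10 3-11z"/><path d="M320 146l-26 8 7 26 28 38 25 4 15 10 9 9 7 4 17 2 9 5 36 30 12 5 5-1-1-106-17 4-6-1-14 6-26 0-11-4-12-10-13-3-14-16-8-1-15-8z"/><path d="M332 218l-3 0-6 14 5 11-2 7-15 26-4 2-6 0-1 5 3 23 32 32 11 0 14 6 14 1 5-6 9 0 10-8 15-3 3-3-2-10 13-16 18-10 4-6-12-8-26-23-9-5-17-2-7-4-9-9-15-10z"/><path d="M263 305l-31 7-9 5-14 12-23-3-8 14-15 15 13 7 30 6 1 3-3 11 6 2 9 8 5 12 20-12 9 1 25-6 3-10 17-13 18 0 15-6-25-27-19-6-10-11z"/><path d="M367 98l-10 2-6 8-10 2-8 5-17 17-7 15 18 0 15 8 6 0 16 17 13 3 12 10 11 4 26 0 14-6 6 1 18-4-1-51-42 0-10-2-19-12-13-5z"/><path d="M133 233l-9 0-3 6-16 15-6-1-5-6-4 2-11 14-12 27-10 6-14-1-8-4-19 0 0 63 2 2 10 1 10-3 4-12 13-9 16-1 7-4 14-4 9-11 4-23 14-15 22-13-3 26 9 9 9 18 8 5 22 6 2-13-5-14-5-4-24-9 3-8-13-23 2-16-3-4z"/><path d="M265 16l-43 0-6 15-13 10-8 22-16 26-5 15 11 8 14-3 12 9 19-24 0-5 4-6 1-15 13-7 0-7-4-7 2-13 14-9z"/><path d="M91 360l-4 0-10 7 10 10 6 12-1 25 2 10 16 0 8 31 29 1 7-2 15 0 9 4 7-11-11-7-14-3-6-6-6-20-11-6-15-28-18-12z"/><path d="M22 49l-6 0 1 79 26-4 16-5 19-4 12-6-17-32 0-23-6 5-7 1-15-2z"/><path d="M76 366l-13 4-14-2-8 4-15 0-10-3 0 20 5 1 11 14 8 3 8 7 1 5-5 13 4 8 21-9 8-7 17 0-2-10 1-25-6-12z"/><path d="M20 389l-4 1 0 73 71 1 7-24 0-15-17-1-8 7-21 9-4-8 5-13-1-5-8-7-8-3z"/>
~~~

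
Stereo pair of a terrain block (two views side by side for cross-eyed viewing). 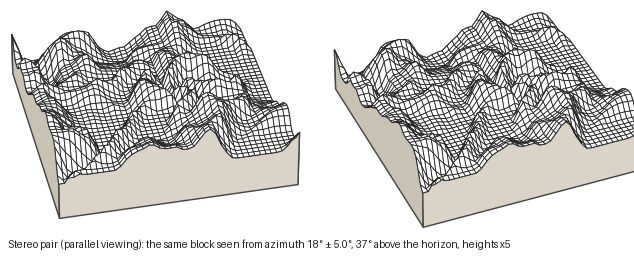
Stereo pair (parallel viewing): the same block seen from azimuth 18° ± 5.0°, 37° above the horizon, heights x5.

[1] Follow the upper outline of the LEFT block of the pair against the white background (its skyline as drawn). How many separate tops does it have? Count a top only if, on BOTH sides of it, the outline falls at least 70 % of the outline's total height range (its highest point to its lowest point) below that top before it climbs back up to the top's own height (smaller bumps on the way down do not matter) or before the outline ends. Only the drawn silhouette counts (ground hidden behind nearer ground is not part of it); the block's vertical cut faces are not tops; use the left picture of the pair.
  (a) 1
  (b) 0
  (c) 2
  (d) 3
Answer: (b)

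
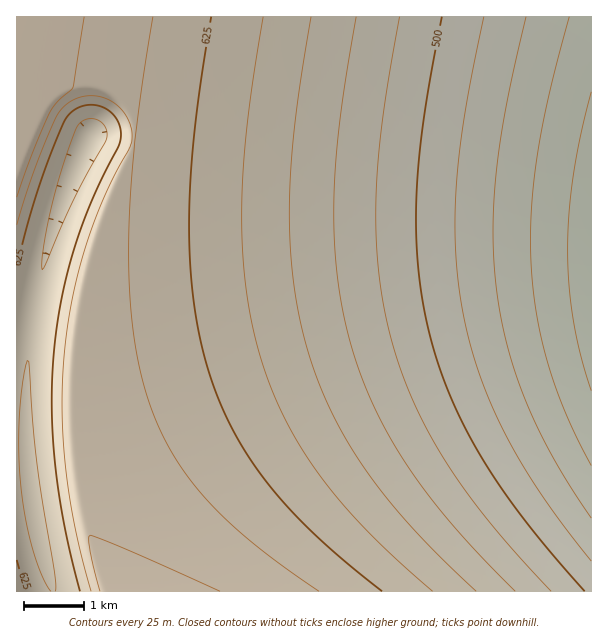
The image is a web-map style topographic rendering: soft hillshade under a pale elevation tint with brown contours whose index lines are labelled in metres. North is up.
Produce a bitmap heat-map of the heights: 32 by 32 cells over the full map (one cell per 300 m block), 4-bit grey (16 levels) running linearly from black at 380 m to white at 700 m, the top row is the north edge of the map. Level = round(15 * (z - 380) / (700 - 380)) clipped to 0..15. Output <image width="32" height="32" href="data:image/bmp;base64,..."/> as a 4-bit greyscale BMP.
<image width="32" height="32" href="data:image/bmp;base64,Qk12AgAAAAAAAHYAAAAoAAAAIAAAACAAAAABAAQAAAAAAAACAAATCwAAEwsAABAAAAAAAAAAAAAAABEREQAiIiIAMzMzAERERABVVVUAZmZmAHd3dwCIiIgAmZmZAKqqqgC7u7sAzMzMAN3d3QDu7u4A////ALqs7u7u7t3d3My7qpmId2W6vO7u7u3d3My7uqmYh3Zlur3u7u3d3czLu6qZiHdmVKq97u7d3dzMu7qpmId2ZUSqve7d3d3My7uqmZiHZlVDqs7u3d3czLu6qpmId2VUQ6vO7d3dzMy7qqmYh3ZlRDOrzt3d3MzLu6qZiHdmVUMyq87d3dzMu7qqmYh3ZlRDMqve3d3MzLu6qZiHdmVUMyKr3d3dzMu7qpmYh3ZlRDMhq93d3czLu6qZiHdmVUQyIavN3dzMy7qqmYh3ZlVDMiGrzd3czLu6qZmId2VUQzIRq83d3My7uqmYh3ZlVEMiEbvN3dzMu7qpmId2ZVRDIhG6vd3czLuqqZiHdmVUMyIRur3d3My7qqmYh3ZlRDMiELq83dzMu6qZmId2ZUQzIhC6vN3czLuqmZiHdlVEMyIQy6vd3My7qpmYh3ZVRDMiEMurzdzMu6qZmId2VUQzIhHbqr3czLuqmZiHdmVEMyIR7Kq83My7qpmYh3ZlRDMiEe26q9zMu6qpmId2ZVQzIhHtuqvczLuqqZiHdmVUQyIR7su83My7qqmYh3ZlVEMyIe7t3dzMu7qpmId2ZVRDMiH+7t3dzLu6qZiHdmVUQzIh/u7t3cy7uqmYh3ZlVEMyIf7u7d3My7qpmYh3ZlVEMyL+7u3dzMu6qpmId2ZVRDMi"/>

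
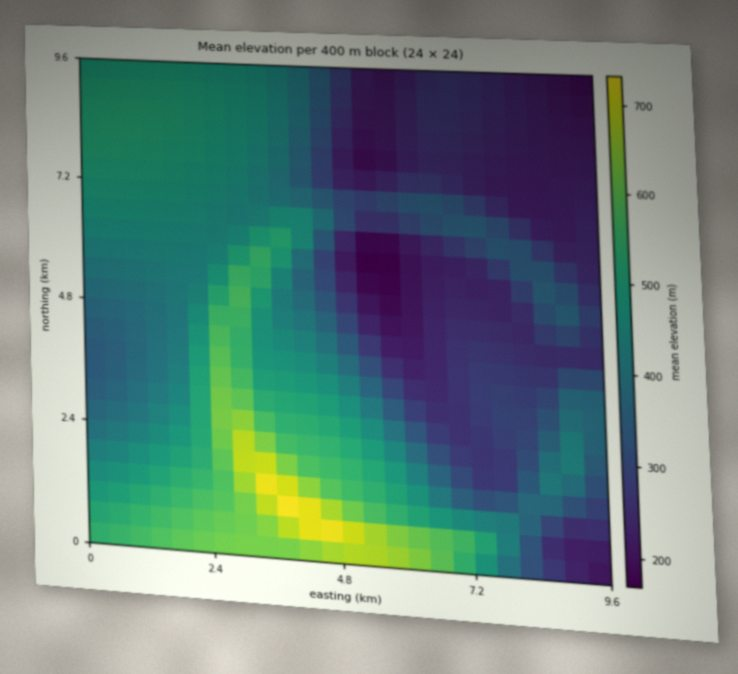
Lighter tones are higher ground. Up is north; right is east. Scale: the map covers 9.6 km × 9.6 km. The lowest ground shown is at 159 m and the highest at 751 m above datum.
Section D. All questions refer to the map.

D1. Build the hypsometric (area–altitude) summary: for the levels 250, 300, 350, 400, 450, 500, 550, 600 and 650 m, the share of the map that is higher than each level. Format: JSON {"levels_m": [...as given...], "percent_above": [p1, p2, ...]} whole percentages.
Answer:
{"levels_m": [250, 300, 350, 400, 450, 500, 550, 600, 650], "percent_above": [81, 67, 60, 51, 39, 25, 13, 7, 3]}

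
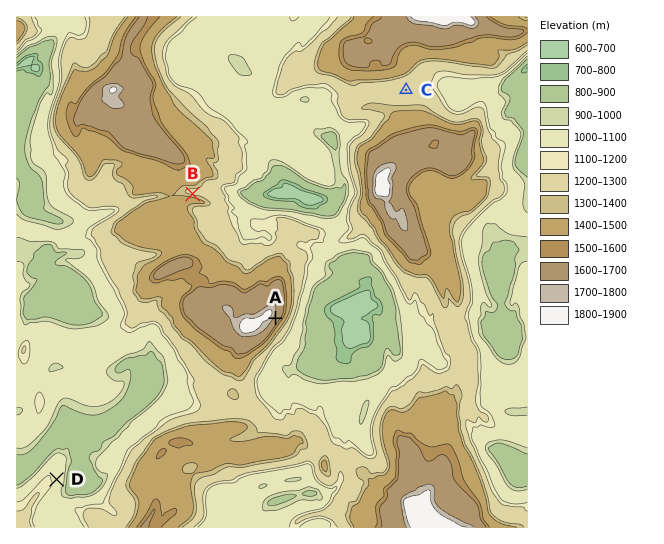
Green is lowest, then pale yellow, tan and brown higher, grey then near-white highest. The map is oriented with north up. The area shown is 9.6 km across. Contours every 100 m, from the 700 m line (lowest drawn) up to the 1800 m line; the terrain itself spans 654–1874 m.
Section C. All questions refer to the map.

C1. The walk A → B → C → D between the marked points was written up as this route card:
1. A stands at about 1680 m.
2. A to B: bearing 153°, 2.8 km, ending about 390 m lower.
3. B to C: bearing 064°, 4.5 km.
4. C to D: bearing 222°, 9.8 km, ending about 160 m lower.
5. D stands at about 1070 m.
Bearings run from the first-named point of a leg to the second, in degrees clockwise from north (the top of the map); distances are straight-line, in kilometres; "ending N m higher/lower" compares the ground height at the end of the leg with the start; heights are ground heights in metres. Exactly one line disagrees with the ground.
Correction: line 2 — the bearing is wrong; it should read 326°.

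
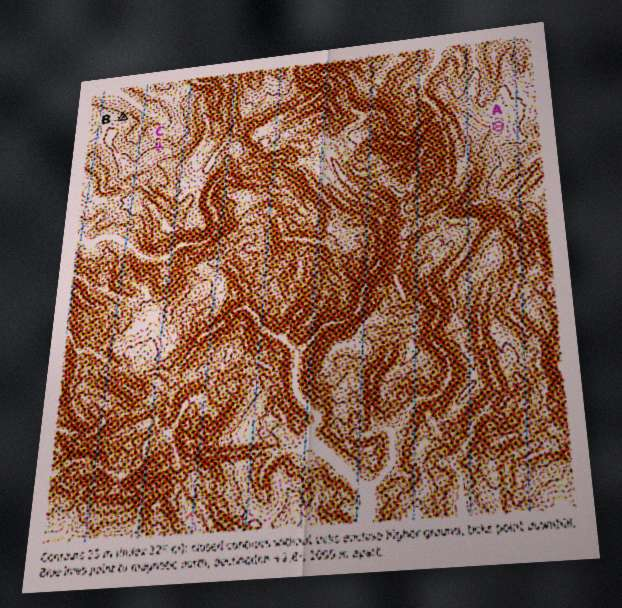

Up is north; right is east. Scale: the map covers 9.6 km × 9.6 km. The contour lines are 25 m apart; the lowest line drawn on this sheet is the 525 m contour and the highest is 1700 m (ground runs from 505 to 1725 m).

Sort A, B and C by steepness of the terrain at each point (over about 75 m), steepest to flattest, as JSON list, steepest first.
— ["B", "C", "A"]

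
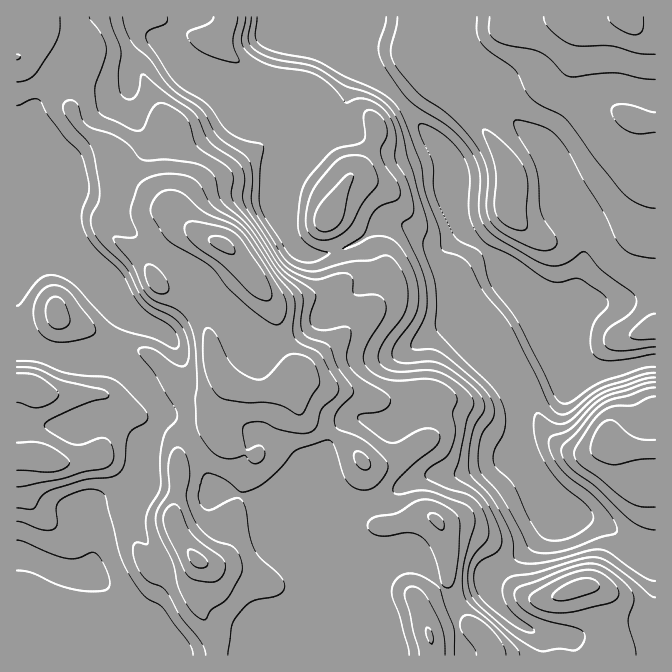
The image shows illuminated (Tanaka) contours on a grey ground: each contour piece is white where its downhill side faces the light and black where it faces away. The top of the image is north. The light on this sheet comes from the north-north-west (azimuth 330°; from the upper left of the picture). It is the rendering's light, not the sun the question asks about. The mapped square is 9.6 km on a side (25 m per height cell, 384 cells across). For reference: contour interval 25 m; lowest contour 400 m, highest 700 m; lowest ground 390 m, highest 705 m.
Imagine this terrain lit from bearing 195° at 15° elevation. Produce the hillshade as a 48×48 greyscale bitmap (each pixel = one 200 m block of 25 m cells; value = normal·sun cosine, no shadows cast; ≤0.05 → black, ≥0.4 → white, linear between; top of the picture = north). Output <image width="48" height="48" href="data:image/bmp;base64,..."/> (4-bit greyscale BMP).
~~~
<image width="48" height="48" href="data:image/bmp;base64,Qk32BAAAAAAAAHYAAAAoAAAAMAAAADAAAAABAAQAAAAAAIAEAAATCwAAEwsAABAAAAAAAAAAAAAAABEREQAiIiIAMzMzAERERABVVVUAZmZmAHd3dwCIiIgAmZmZAKqqqgC7u7sAzMzMAN3d3QDu7u4A////AJmZmZmZms25mZmZmZmZrMh5yUI2eJmHeJmqmZmZm925mZmZmZmZrLd5pRJpmqmHiKqpmZmarO2pqZmZmZmZvJV4QBjO3cqZiKmIiJmbzduqqqqZmZmZu3V2AX3u7dy6iId3eJm83cu7q7uZmZmZqWaFJqqYm7unZWd4iZrNy83LqpiJmZmZhliWaYZDNWZCNHiZmavbq92oiGaJmZmZhnqomoUyAAABRpqqqqu5rchVdmiZmZmZmauYu5ZDEAAkebzLqaupzpQ2d4mZmZmrqruYqoZVRDNYq925mauZy3RYh5mZmZmqq8qIh1Vnd3eL3dyZmrqJmFV4eJmZmZmHeZdWZDV4mZrO3Muru7mIdmeIeZmZmZqYZkIjIkaJm879uszu7tuZiJiZq7qZmau6hkIyEleJvf/sqt7u7+yZqpmru7qZmby6qYd1RWia3//Lq7upq7qZqXm8uqqqmrqHiruoZ4ic7t27u3dVZ3iaqHrLqZm8u6dFeauoiZmsuZqpmWZWd3iaqIq5mZrNynRHiIiImpmqZGiHd5qqqYmqmJqpmrvMqXeJmHd4qomXM0VmeMzLuqmHirqazMzKqqqqmZiJl3mWMyIkaMuYiIdnrKm8y6u6qqmHeIh1M3mFV0EAJGQzRFVpuorLh4mZl2VEREQhFIl1iXQQAAAkVWebt2q4Z3h3ZEVUMiIRSJlmmZmXQjR5qZqqZYuWeJhkNXiHZUMliZdXmZvd3Irdy6l1R7yHialzJYmqqXVYmZZpmZu836zcqXVWnet3mruFRXiqu5eJmXR5mZmImqupdVaM/+l4rMuHd3eJqpiZqEaZmZh3d4h2RHm//qiKzchmiYd4iIiahUiZmZmqmIZDNprv2Ymc3ZMSV4h4h2eZZXmauqzMupdEaa39h5rO2kAAJFZ3dVeHV5m93MzMuqh3mt/pab3+tQACVUVnZFdlaK3+3Lu7qqmZnP6om97rcQBJy5dmVGdle+/8qqqqqpmZrdmJvMp0EAGM/sqGV4dnrv/JeJqqqpmZq5ibupYwAAWby7qYiYV5z/yHaKqqu5mZmYmqmXUxAUiamJqruVWJvLmHeau7u5mZmaqYh2VVVnmZh4q7lkaZqqmHiru7qpmZq7qHZVVnd4mYd4mYZFiZq6h3m7u6qpmZu7l2VUVVVYmYZndlVWiazJdnq8uqqpmazKh2ZmVDNYqZdURXdWic7IVovLuqqpms23VXiYYyNYmpl1WJdWnP6maKzLuqqqq8uFRXmXVEVniZmYmXRZ3+t2iszLqqmaq7l1VohkM1eIiJqplyKN7bh4rMy7qpmbupd3eIYgFHmZmruXUQXNuoeJvMu6mZmcuYeIiIURR5qruqhDIlvamYiau7qqmZmcuoiZmXQmiru5ZUIUV625mZmruqqqqqq6qpmZmFNqvNpiERJYmbypmZrMy7u7u8zImqmYdkary6cyRWeZmaqqmZvdy7zMzN3HiZmGZnm6mIdmiZmZmZmqqavLu7u7vMuoiJh2Z5qph4mImZmZmYmqqau6qru7vMqQ=="/>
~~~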